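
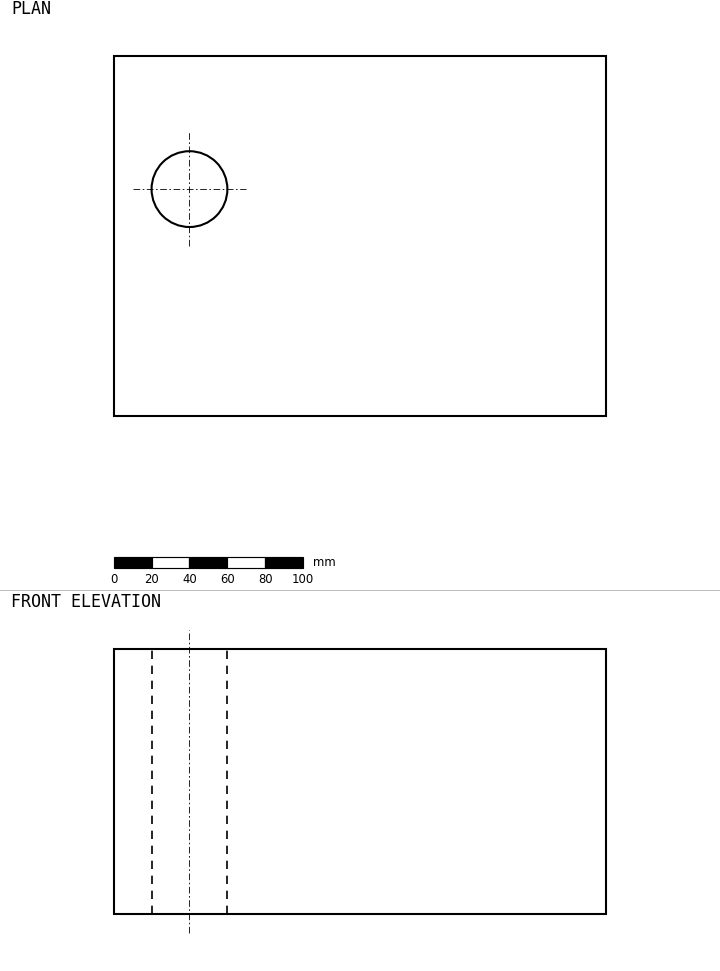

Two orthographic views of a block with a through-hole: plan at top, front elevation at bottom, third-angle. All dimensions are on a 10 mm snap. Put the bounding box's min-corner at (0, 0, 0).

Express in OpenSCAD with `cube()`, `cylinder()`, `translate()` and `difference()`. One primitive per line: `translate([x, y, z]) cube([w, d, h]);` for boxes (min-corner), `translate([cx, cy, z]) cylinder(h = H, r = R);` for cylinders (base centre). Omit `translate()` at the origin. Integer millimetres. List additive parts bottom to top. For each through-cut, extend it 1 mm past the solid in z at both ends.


difference() {
  cube([260, 190, 140]);
  translate([40, 120, -1]) cylinder(h = 142, r = 20);
}


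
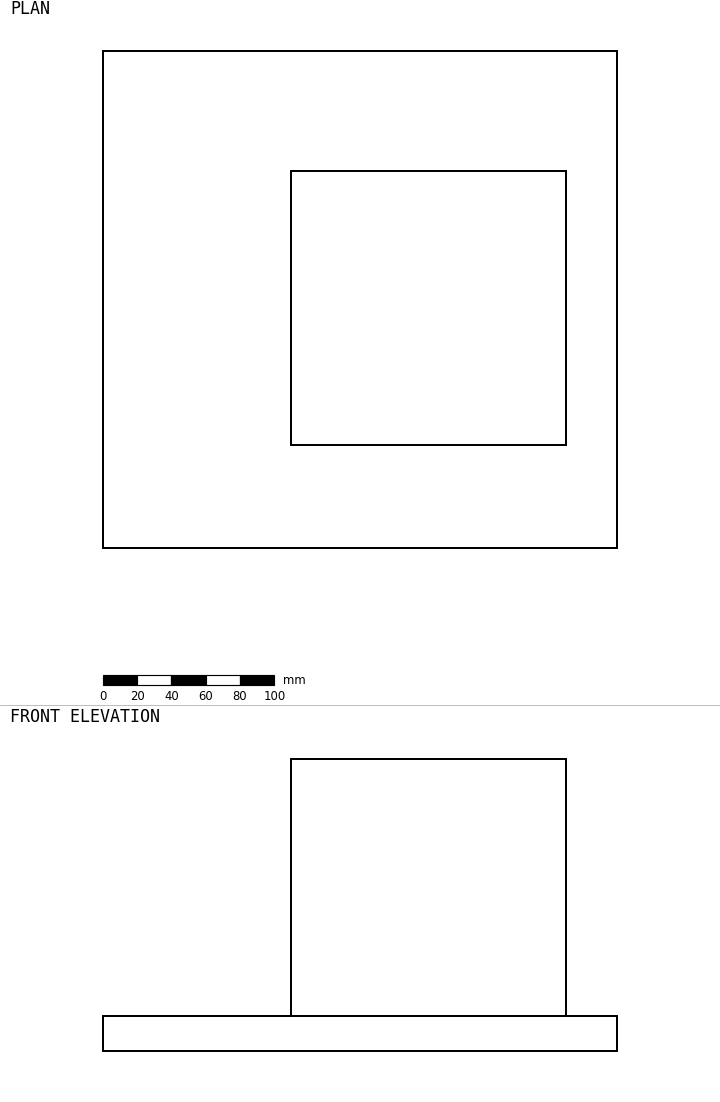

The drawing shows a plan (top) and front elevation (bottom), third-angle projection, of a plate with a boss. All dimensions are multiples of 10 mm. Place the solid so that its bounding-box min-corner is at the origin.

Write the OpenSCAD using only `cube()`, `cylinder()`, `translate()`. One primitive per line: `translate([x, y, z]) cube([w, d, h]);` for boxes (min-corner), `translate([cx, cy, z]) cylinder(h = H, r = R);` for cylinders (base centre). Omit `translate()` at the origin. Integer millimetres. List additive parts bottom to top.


cube([300, 290, 20]);
translate([110, 60, 20]) cube([160, 160, 150]);


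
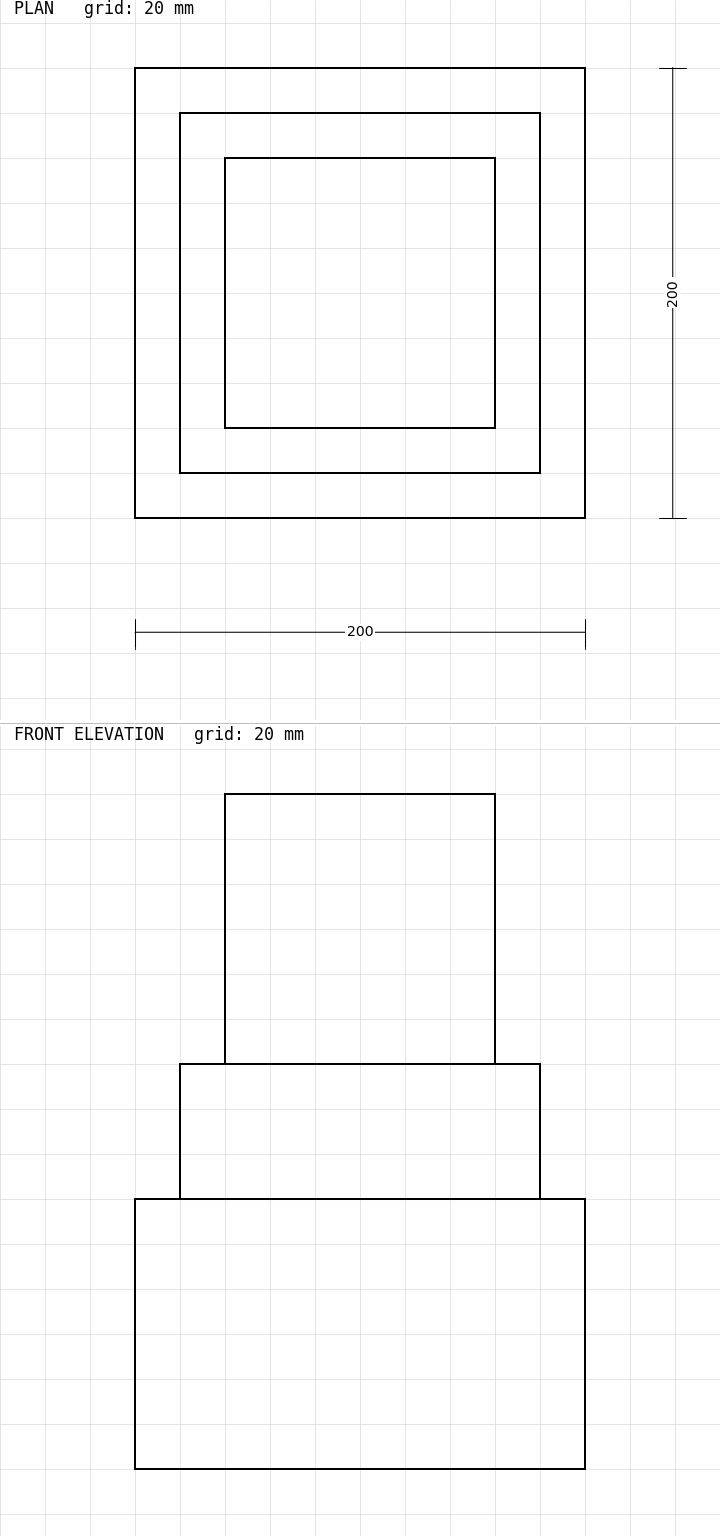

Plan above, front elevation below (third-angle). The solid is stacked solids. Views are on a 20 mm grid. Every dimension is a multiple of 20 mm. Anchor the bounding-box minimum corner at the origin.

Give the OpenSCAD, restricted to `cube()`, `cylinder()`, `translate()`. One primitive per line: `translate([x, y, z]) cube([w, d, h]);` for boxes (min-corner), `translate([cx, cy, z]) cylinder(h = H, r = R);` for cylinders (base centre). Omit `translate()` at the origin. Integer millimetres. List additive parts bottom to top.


cube([200, 200, 120]);
translate([20, 20, 120]) cube([160, 160, 60]);
translate([40, 40, 180]) cube([120, 120, 120]);


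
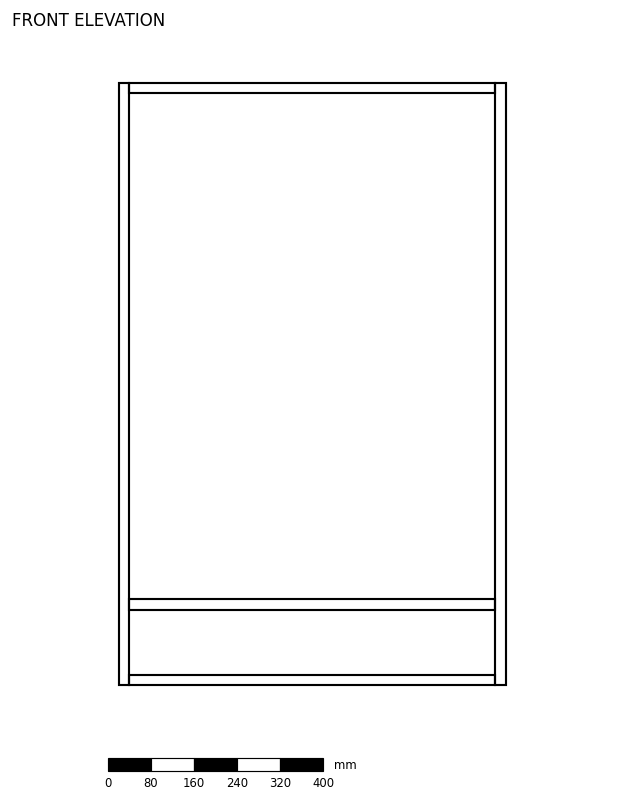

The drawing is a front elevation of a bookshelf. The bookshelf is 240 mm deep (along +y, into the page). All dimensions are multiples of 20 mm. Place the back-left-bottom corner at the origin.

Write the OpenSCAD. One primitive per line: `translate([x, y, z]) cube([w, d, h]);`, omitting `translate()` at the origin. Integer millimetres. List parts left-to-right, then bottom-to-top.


cube([20, 240, 1120]);
translate([20, 0, 0]) cube([680, 240, 20]);
translate([20, 0, 140]) cube([680, 240, 20]);
translate([20, 0, 1100]) cube([680, 240, 20]);
translate([700, 0, 0]) cube([20, 240, 1120]);


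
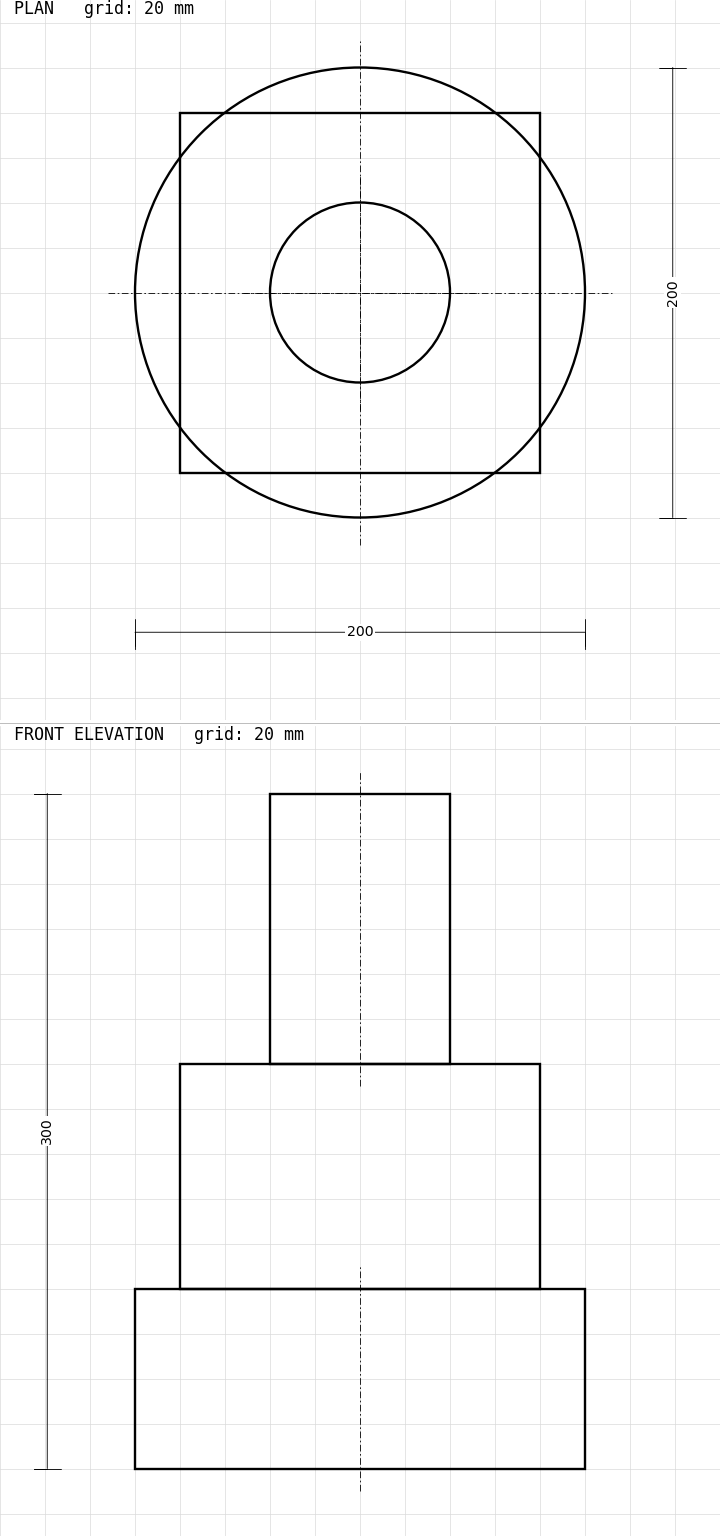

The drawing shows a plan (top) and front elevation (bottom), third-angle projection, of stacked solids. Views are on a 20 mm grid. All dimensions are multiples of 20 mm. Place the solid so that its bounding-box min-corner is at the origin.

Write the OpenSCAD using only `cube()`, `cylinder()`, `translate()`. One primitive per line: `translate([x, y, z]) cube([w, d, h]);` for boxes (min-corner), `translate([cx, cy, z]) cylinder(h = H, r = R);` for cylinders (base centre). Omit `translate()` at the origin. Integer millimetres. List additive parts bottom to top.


translate([100, 100, 0]) cylinder(h = 80, r = 100);
translate([20, 20, 80]) cube([160, 160, 100]);
translate([100, 100, 180]) cylinder(h = 120, r = 40);


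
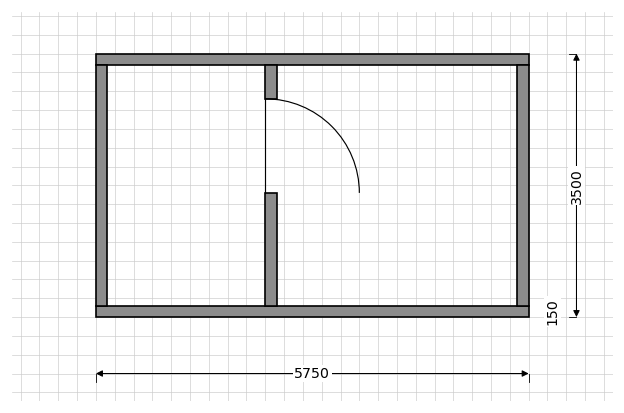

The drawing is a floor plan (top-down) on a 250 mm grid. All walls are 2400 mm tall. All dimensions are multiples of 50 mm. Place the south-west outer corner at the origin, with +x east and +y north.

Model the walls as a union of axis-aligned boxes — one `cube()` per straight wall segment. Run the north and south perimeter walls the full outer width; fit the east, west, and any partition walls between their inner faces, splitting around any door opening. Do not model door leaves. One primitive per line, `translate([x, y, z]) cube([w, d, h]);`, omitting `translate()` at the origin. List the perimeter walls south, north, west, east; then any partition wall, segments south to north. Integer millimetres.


cube([5750, 150, 2400]);
translate([0, 3350, 0]) cube([5750, 150, 2400]);
translate([0, 150, 0]) cube([150, 3200, 2400]);
translate([5600, 150, 0]) cube([150, 3200, 2400]);
translate([2250, 150, 0]) cube([150, 1500, 2400]);
translate([2250, 2900, 0]) cube([150, 450, 2400]);


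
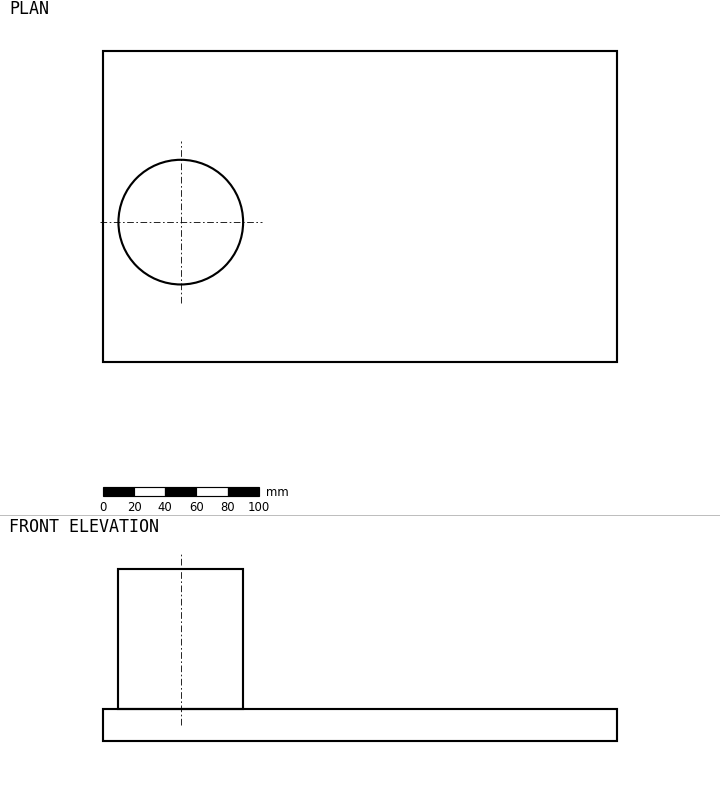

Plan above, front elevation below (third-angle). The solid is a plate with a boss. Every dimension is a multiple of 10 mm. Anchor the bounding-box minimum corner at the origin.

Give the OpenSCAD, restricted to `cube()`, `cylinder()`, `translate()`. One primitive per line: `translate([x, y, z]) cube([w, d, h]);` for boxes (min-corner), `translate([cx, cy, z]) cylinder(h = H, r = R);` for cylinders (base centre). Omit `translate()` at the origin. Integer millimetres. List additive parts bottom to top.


cube([330, 200, 20]);
translate([50, 90, 20]) cylinder(h = 90, r = 40);


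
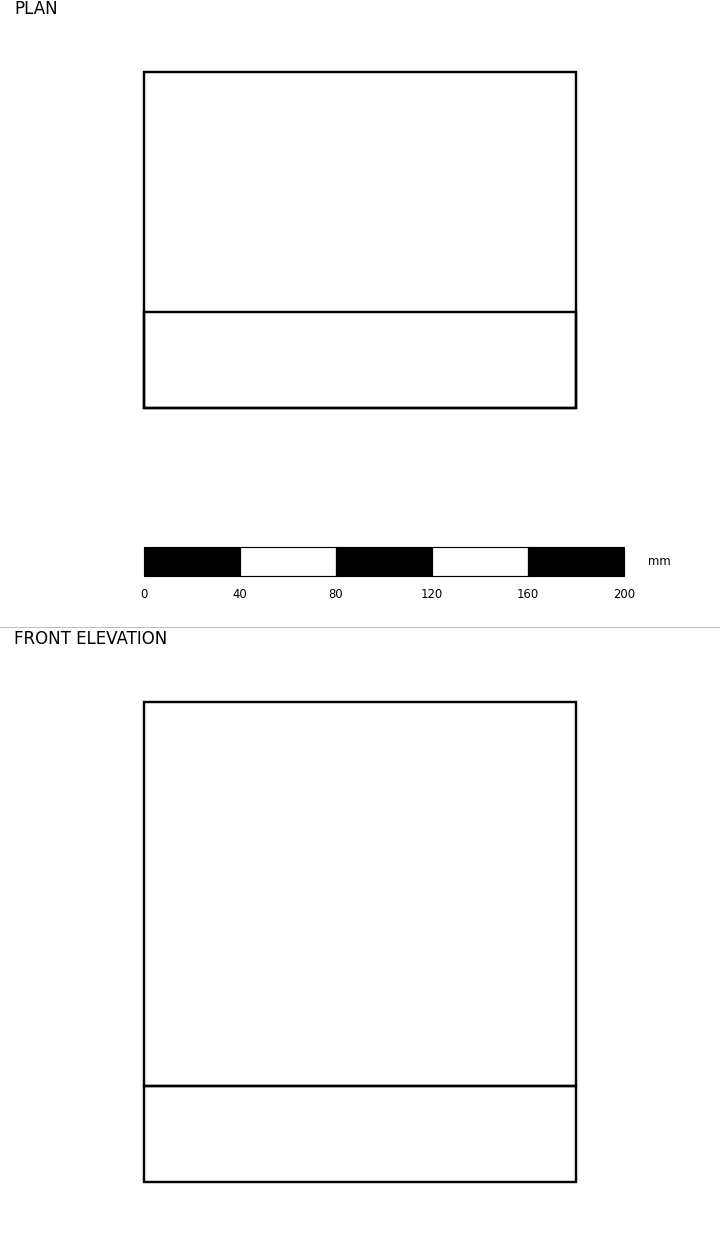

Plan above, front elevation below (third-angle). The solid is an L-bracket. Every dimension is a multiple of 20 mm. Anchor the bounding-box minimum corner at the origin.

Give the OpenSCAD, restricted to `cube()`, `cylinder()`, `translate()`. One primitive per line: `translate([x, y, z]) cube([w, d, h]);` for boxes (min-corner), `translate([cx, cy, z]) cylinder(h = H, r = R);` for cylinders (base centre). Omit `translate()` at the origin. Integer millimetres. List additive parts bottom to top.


cube([180, 140, 40]);
translate([0, 0, 40]) cube([180, 40, 160]);


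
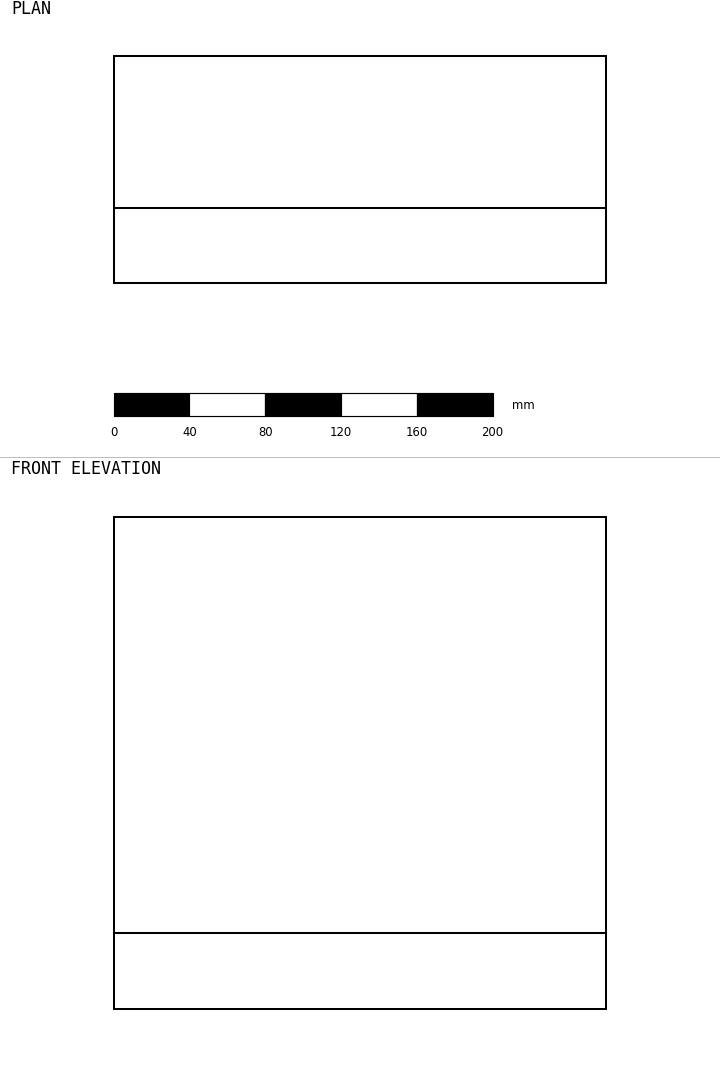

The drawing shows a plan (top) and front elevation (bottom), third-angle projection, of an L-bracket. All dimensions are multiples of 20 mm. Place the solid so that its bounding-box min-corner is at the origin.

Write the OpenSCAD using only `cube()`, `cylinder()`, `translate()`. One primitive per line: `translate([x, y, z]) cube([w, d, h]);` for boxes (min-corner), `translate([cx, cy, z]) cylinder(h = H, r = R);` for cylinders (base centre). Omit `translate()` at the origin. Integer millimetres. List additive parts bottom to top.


cube([260, 120, 40]);
translate([0, 0, 40]) cube([260, 40, 220]);


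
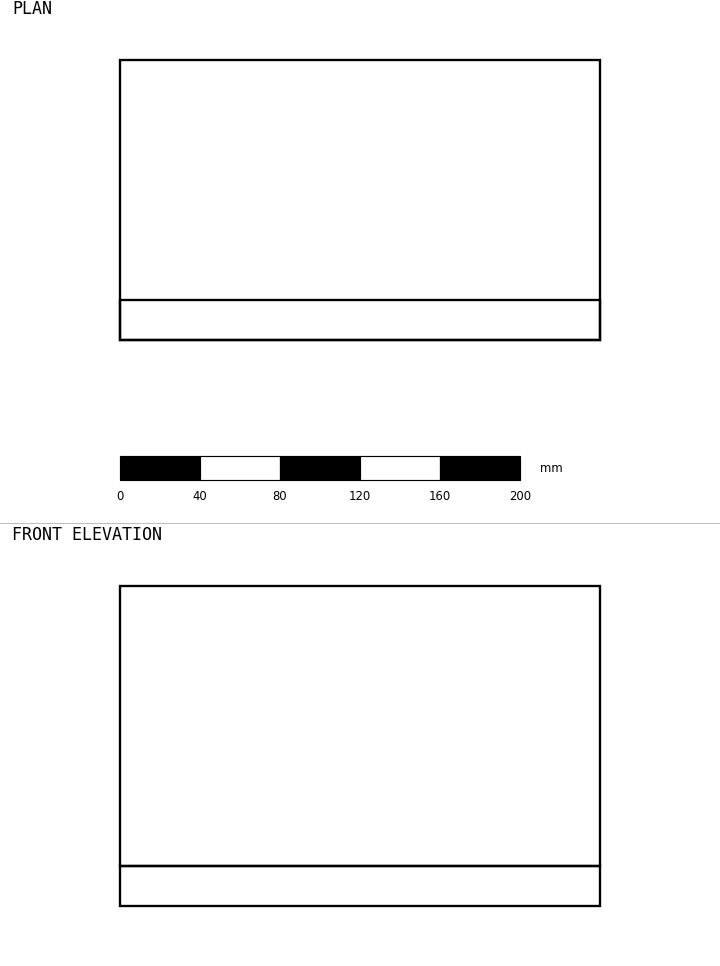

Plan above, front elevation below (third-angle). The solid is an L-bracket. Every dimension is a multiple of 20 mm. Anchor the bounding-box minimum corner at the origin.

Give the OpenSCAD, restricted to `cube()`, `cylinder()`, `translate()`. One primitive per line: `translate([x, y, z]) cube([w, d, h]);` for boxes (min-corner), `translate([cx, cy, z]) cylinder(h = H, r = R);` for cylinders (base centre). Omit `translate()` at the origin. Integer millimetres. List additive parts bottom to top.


cube([240, 140, 20]);
translate([0, 0, 20]) cube([240, 20, 140]);


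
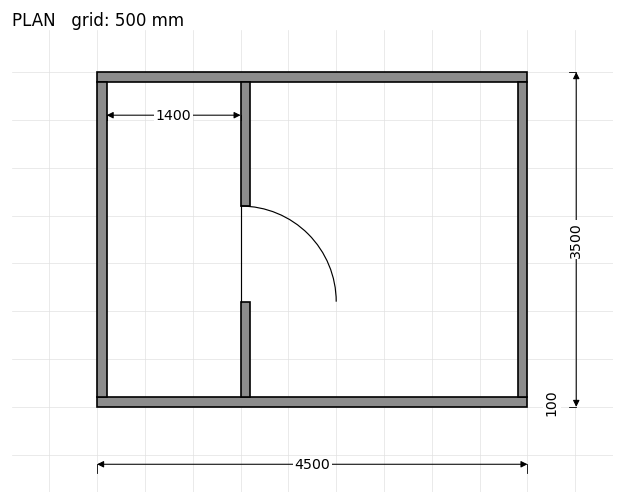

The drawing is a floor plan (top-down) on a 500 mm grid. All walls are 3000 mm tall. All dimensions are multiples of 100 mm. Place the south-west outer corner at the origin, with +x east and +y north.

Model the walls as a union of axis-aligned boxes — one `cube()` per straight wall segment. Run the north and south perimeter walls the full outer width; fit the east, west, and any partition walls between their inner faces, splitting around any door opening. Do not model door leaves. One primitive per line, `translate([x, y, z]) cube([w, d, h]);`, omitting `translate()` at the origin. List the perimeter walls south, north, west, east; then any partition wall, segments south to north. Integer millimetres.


cube([4500, 100, 3000]);
translate([0, 3400, 0]) cube([4500, 100, 3000]);
translate([0, 100, 0]) cube([100, 3300, 3000]);
translate([4400, 100, 0]) cube([100, 3300, 3000]);
translate([1500, 100, 0]) cube([100, 1000, 3000]);
translate([1500, 2100, 0]) cube([100, 1300, 3000]);


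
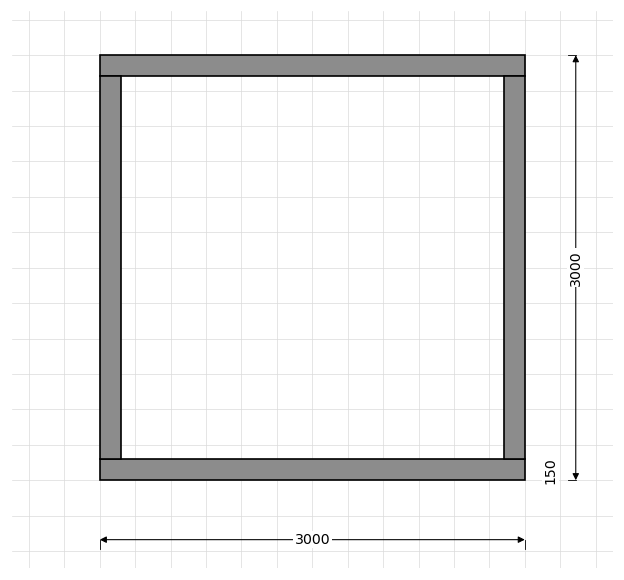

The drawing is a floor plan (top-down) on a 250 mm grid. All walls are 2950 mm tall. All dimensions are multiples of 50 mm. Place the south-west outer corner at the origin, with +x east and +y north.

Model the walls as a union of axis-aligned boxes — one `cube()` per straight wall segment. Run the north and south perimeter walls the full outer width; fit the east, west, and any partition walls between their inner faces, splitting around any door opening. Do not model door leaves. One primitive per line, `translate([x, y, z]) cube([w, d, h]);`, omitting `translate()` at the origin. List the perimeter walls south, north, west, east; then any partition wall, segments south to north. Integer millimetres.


cube([3000, 150, 2950]);
translate([0, 2850, 0]) cube([3000, 150, 2950]);
translate([0, 150, 0]) cube([150, 2700, 2950]);
translate([2850, 150, 0]) cube([150, 2700, 2950]);


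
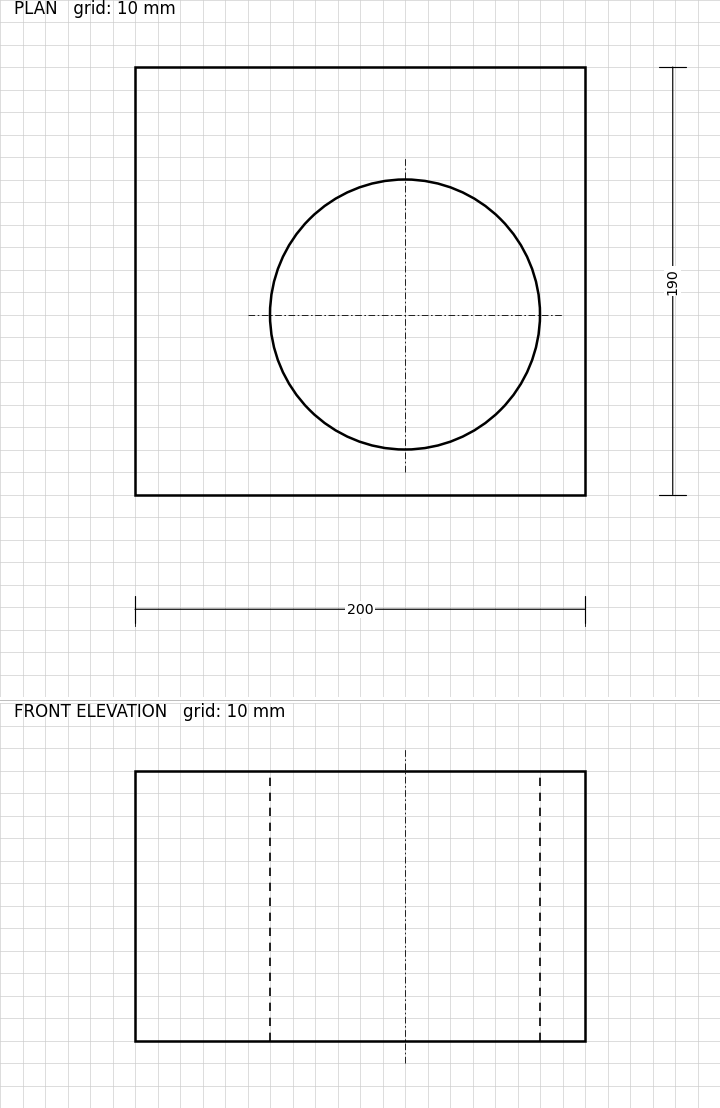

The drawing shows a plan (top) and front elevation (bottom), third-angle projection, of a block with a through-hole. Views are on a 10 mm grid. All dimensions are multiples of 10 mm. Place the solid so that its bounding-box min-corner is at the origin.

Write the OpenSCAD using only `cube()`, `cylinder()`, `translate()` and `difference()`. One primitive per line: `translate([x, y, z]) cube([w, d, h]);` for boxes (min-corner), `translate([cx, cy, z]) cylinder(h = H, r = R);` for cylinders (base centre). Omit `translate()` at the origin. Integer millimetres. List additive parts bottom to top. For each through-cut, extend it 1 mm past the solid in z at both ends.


difference() {
  cube([200, 190, 120]);
  translate([120, 80, -1]) cylinder(h = 122, r = 60);
}


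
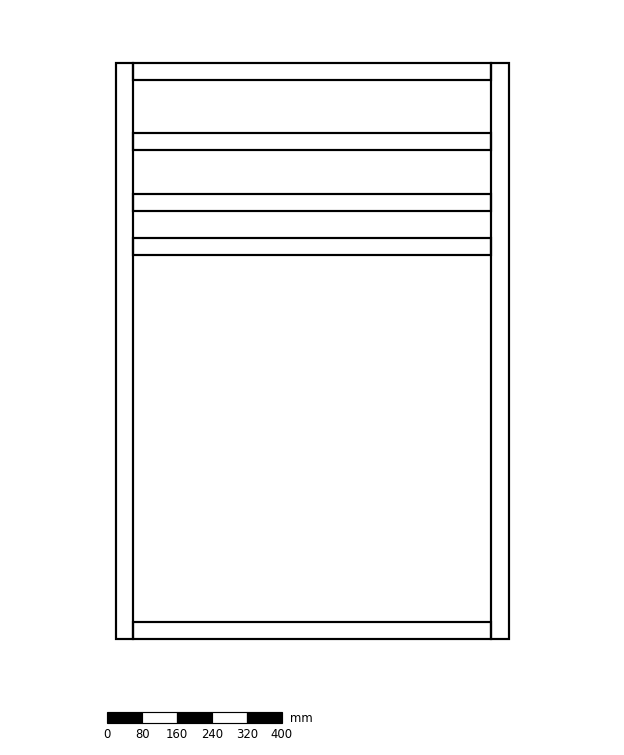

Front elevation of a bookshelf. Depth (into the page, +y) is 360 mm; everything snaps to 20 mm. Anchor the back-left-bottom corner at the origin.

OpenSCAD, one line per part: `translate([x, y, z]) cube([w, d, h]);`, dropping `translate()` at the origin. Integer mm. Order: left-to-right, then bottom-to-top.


cube([40, 360, 1320]);
translate([40, 0, 0]) cube([820, 360, 40]);
translate([40, 0, 880]) cube([820, 360, 40]);
translate([40, 0, 980]) cube([820, 360, 40]);
translate([40, 0, 1120]) cube([820, 360, 40]);
translate([40, 0, 1280]) cube([820, 360, 40]);
translate([860, 0, 0]) cube([40, 360, 1320]);


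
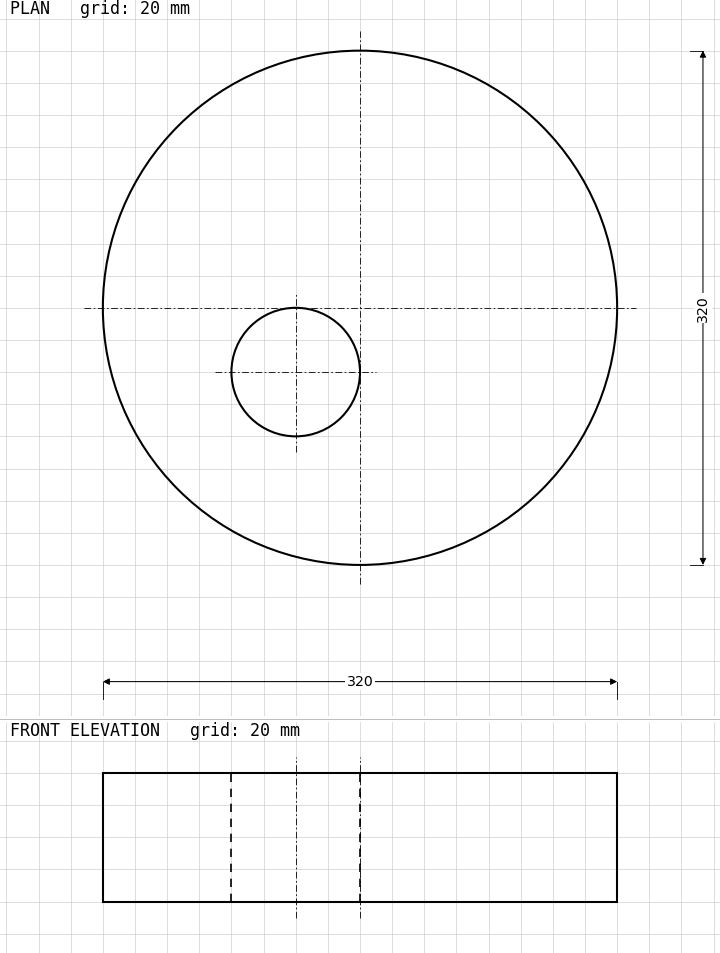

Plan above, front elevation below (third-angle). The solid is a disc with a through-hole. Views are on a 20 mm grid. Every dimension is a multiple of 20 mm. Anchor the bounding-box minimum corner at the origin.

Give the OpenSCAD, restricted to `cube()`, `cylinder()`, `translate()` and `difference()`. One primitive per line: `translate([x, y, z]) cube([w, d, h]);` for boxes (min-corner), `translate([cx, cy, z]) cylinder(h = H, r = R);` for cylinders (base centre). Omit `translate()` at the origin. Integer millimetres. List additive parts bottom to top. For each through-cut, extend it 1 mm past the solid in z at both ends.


difference() {
  translate([160, 160, 0]) cylinder(h = 80, r = 160);
  translate([120, 120, -1]) cylinder(h = 82, r = 40);
}


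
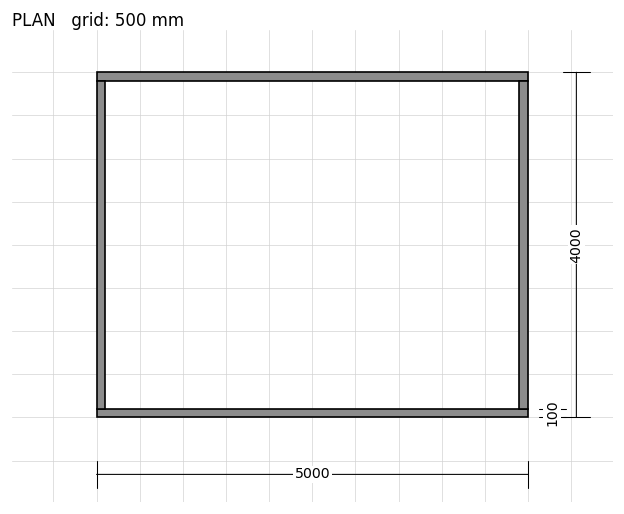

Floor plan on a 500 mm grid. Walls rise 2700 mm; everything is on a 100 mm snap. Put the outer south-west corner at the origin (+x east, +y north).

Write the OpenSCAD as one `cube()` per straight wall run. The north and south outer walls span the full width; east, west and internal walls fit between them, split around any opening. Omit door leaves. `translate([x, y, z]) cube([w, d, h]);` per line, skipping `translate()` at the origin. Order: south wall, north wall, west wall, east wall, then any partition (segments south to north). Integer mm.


cube([5000, 100, 2700]);
translate([0, 3900, 0]) cube([5000, 100, 2700]);
translate([0, 100, 0]) cube([100, 3800, 2700]);
translate([4900, 100, 0]) cube([100, 3800, 2700]);


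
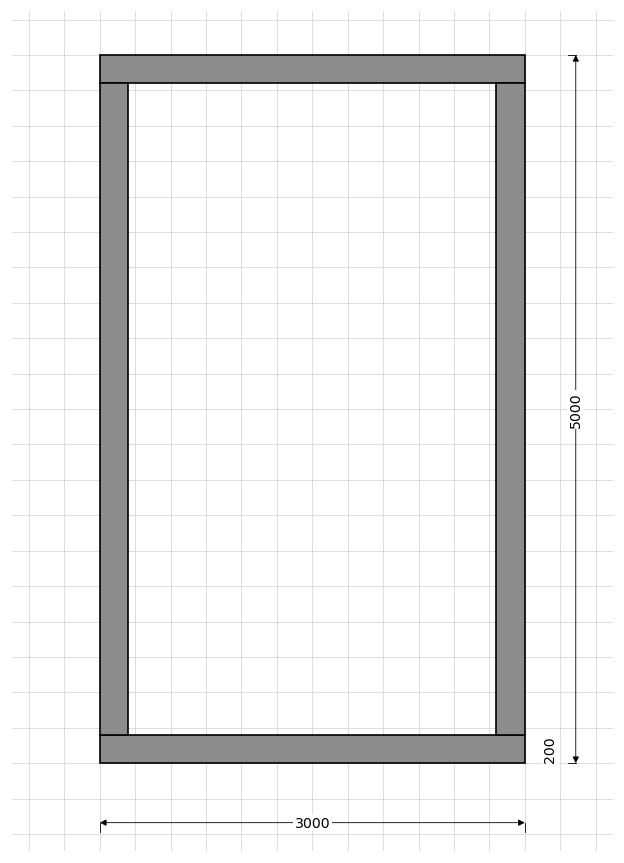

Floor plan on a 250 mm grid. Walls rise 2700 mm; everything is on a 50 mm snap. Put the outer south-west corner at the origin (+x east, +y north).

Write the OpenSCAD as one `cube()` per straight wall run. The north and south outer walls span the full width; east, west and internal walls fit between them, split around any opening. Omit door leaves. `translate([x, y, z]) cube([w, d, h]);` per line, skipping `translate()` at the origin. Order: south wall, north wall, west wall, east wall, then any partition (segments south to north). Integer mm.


cube([3000, 200, 2700]);
translate([0, 4800, 0]) cube([3000, 200, 2700]);
translate([0, 200, 0]) cube([200, 4600, 2700]);
translate([2800, 200, 0]) cube([200, 4600, 2700]);


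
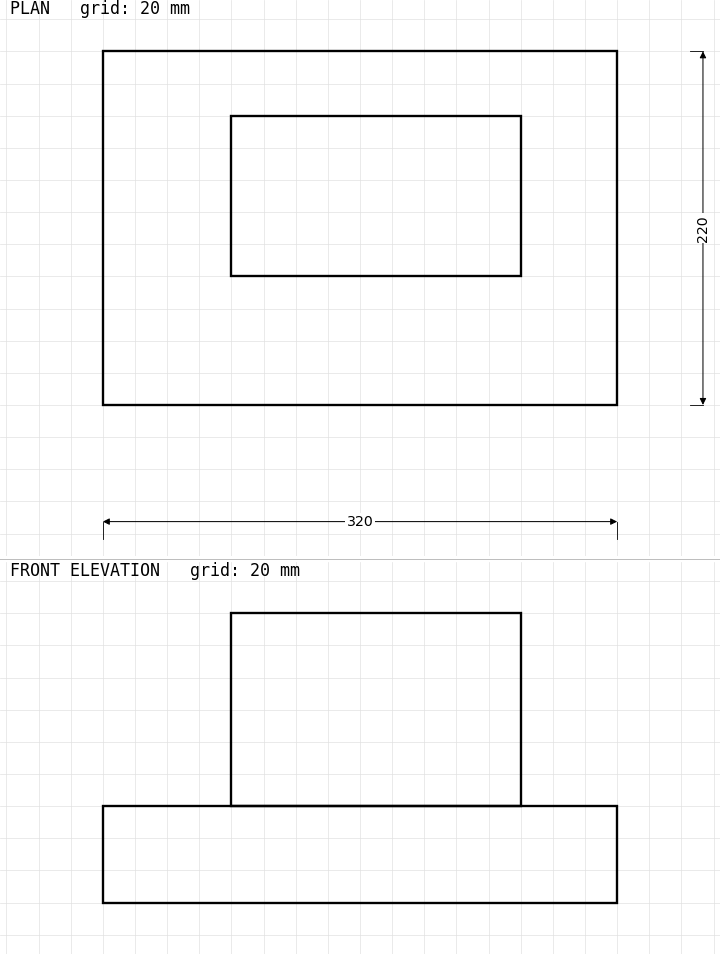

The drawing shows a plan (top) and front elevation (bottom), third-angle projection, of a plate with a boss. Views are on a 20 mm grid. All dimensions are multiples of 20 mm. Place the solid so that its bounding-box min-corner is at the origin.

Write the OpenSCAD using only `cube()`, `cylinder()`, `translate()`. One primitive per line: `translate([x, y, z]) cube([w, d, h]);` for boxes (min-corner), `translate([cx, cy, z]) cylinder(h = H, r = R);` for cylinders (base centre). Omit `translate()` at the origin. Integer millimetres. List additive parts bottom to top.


cube([320, 220, 60]);
translate([80, 80, 60]) cube([180, 100, 120]);


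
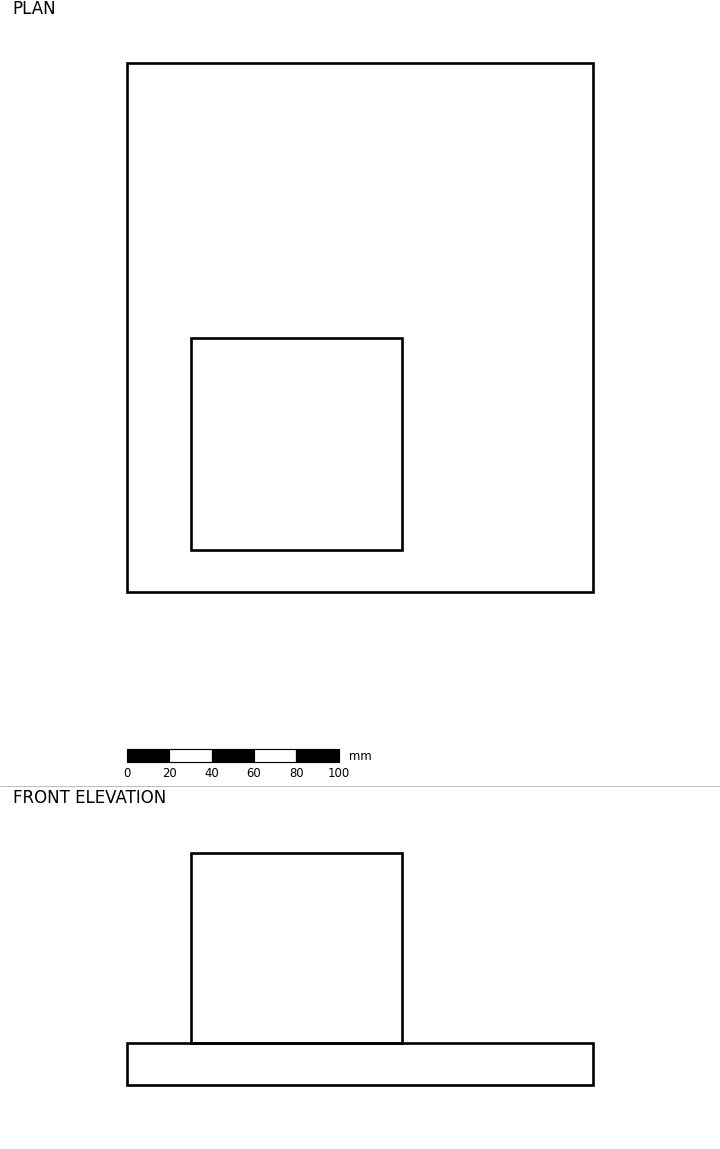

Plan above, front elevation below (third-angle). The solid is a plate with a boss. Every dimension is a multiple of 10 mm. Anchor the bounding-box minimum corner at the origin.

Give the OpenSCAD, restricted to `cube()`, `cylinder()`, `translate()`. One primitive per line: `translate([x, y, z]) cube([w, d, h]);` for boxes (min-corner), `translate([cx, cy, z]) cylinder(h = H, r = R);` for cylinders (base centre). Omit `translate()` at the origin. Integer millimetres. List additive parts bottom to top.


cube([220, 250, 20]);
translate([30, 20, 20]) cube([100, 100, 90]);


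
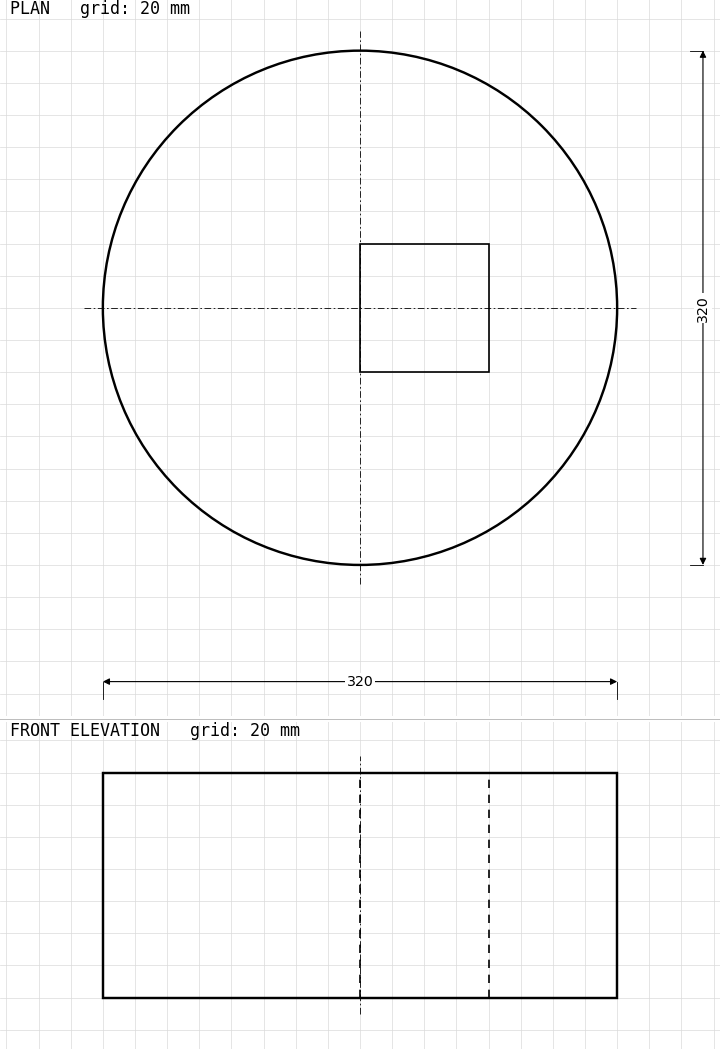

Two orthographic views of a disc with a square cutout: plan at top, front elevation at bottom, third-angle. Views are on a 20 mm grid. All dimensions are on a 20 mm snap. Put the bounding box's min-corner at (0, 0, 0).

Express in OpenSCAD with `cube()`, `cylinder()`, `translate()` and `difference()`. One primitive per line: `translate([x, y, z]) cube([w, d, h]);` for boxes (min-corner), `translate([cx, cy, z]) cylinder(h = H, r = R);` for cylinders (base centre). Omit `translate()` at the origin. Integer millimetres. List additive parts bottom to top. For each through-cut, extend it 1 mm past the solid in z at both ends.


difference() {
  translate([160, 160, 0]) cylinder(h = 140, r = 160);
  translate([160, 120, -1]) cube([80, 80, 142]);
}


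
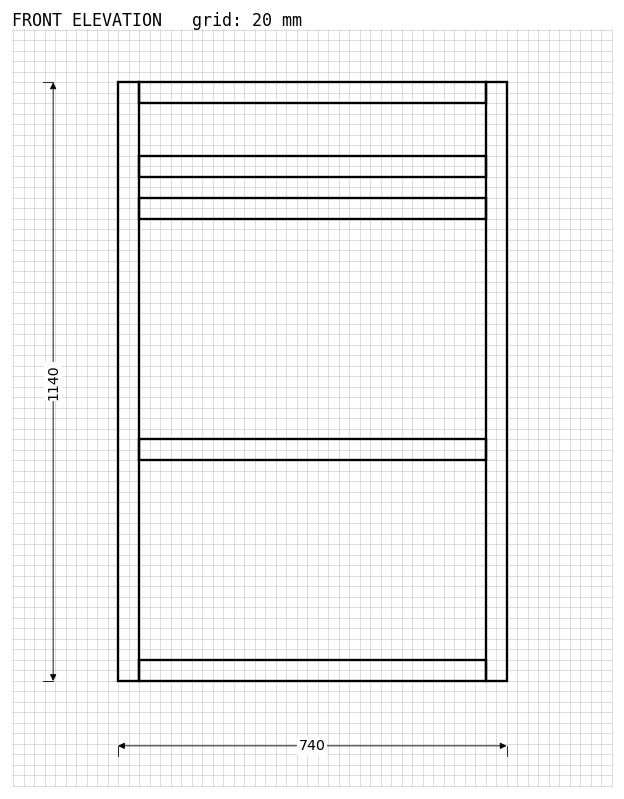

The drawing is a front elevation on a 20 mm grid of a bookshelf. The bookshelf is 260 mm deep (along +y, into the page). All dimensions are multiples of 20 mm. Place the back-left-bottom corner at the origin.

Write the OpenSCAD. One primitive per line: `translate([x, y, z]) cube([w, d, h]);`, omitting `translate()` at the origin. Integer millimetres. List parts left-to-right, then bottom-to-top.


cube([40, 260, 1140]);
translate([40, 0, 0]) cube([660, 260, 40]);
translate([40, 0, 420]) cube([660, 260, 40]);
translate([40, 0, 880]) cube([660, 260, 40]);
translate([40, 0, 960]) cube([660, 260, 40]);
translate([40, 0, 1100]) cube([660, 260, 40]);
translate([700, 0, 0]) cube([40, 260, 1140]);


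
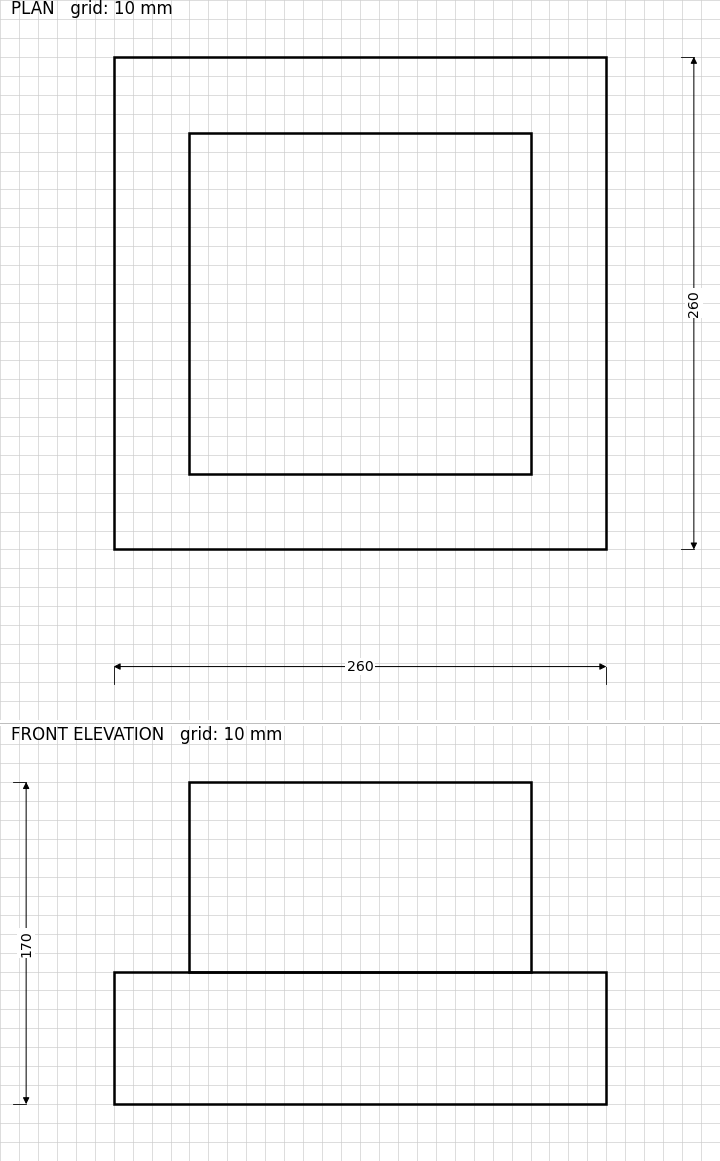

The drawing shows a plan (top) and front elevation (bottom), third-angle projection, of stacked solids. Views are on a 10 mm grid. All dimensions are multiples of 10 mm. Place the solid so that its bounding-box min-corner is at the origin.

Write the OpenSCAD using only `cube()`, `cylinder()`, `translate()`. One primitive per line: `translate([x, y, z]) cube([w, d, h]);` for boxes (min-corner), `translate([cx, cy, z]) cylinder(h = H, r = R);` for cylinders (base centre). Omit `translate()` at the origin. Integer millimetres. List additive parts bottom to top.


cube([260, 260, 70]);
translate([40, 40, 70]) cube([180, 180, 100]);


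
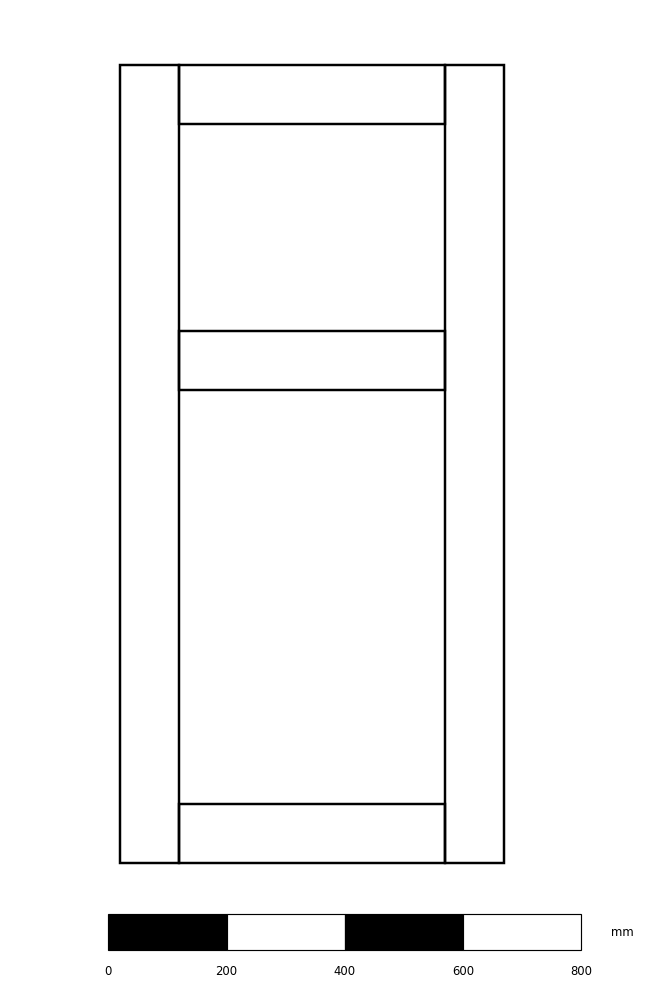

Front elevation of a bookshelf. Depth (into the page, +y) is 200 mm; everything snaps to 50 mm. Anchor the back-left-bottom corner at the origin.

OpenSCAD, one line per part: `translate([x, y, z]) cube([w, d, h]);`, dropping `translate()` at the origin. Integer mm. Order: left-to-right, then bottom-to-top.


cube([100, 200, 1350]);
translate([100, 0, 0]) cube([450, 200, 100]);
translate([100, 0, 800]) cube([450, 200, 100]);
translate([100, 0, 1250]) cube([450, 200, 100]);
translate([550, 0, 0]) cube([100, 200, 1350]);


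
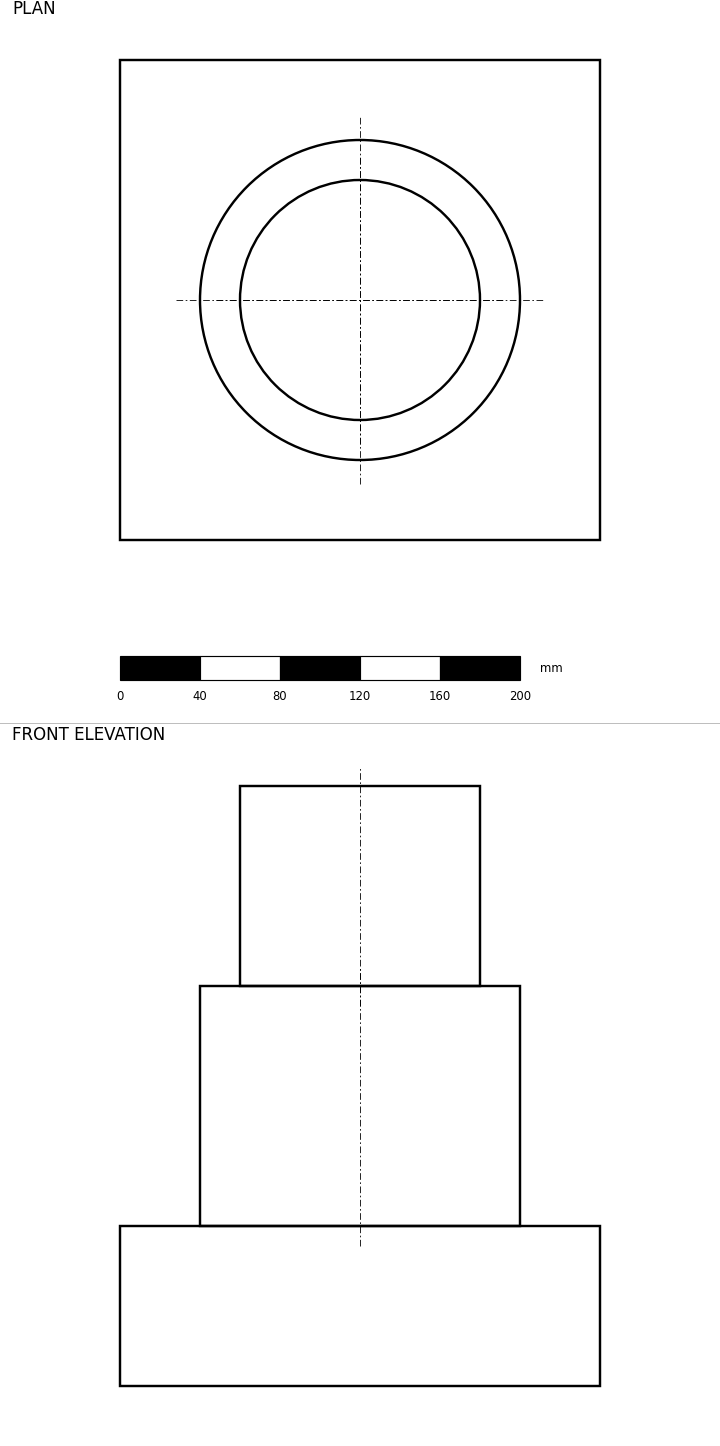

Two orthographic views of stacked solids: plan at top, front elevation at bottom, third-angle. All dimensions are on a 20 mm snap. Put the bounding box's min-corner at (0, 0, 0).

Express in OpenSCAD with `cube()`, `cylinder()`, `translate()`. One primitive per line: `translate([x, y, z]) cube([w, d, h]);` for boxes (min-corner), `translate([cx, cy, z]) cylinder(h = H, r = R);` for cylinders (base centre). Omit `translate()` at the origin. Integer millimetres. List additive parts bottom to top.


cube([240, 240, 80]);
translate([120, 120, 80]) cylinder(h = 120, r = 80);
translate([120, 120, 200]) cylinder(h = 100, r = 60);


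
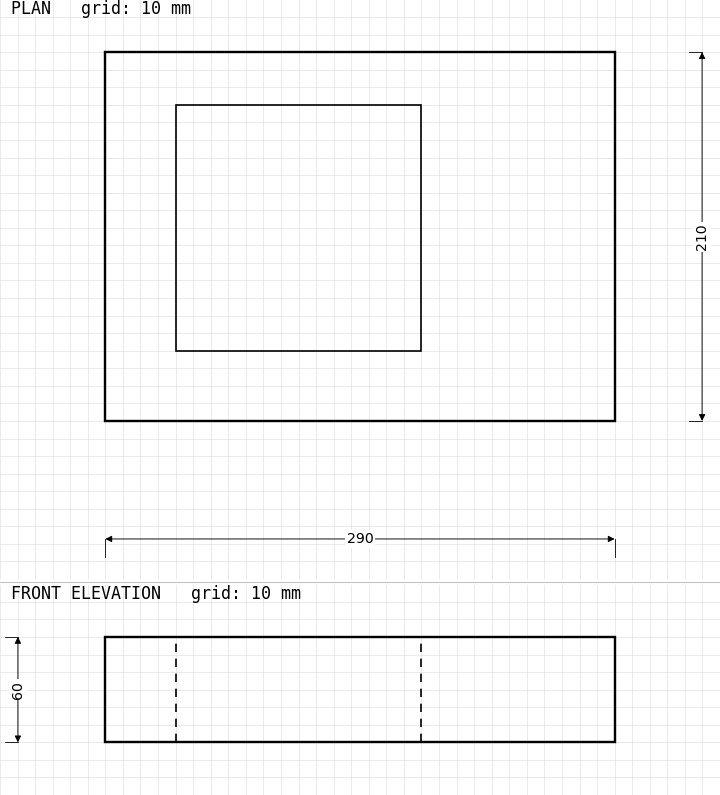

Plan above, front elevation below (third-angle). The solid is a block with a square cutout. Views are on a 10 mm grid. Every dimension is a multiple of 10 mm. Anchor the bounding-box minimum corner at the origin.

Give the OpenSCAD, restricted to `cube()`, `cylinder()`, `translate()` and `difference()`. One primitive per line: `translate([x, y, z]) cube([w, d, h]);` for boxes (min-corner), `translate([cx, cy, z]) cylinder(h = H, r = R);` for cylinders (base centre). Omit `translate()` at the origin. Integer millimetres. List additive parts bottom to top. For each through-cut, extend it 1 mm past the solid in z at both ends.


difference() {
  cube([290, 210, 60]);
  translate([40, 40, -1]) cube([140, 140, 62]);
}


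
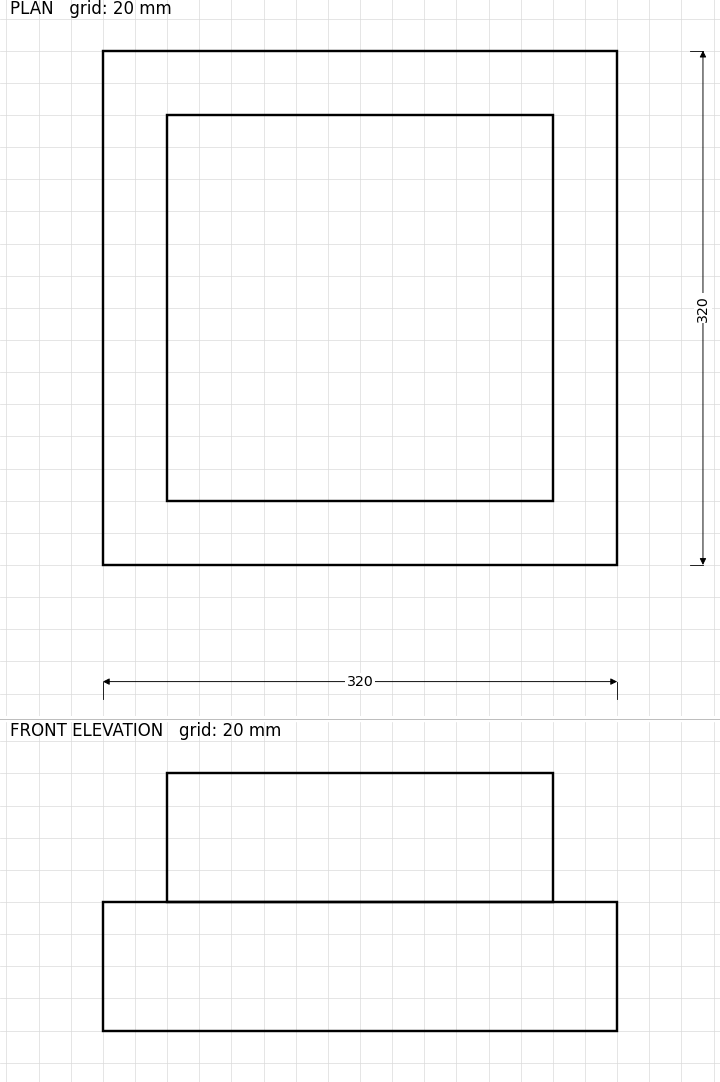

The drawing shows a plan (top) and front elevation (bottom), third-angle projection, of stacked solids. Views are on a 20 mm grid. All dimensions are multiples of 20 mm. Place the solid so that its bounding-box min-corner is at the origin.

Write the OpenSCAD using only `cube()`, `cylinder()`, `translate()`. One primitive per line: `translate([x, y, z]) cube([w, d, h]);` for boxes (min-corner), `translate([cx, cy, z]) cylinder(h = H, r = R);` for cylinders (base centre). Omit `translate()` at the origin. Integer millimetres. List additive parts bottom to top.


cube([320, 320, 80]);
translate([40, 40, 80]) cube([240, 240, 80]);


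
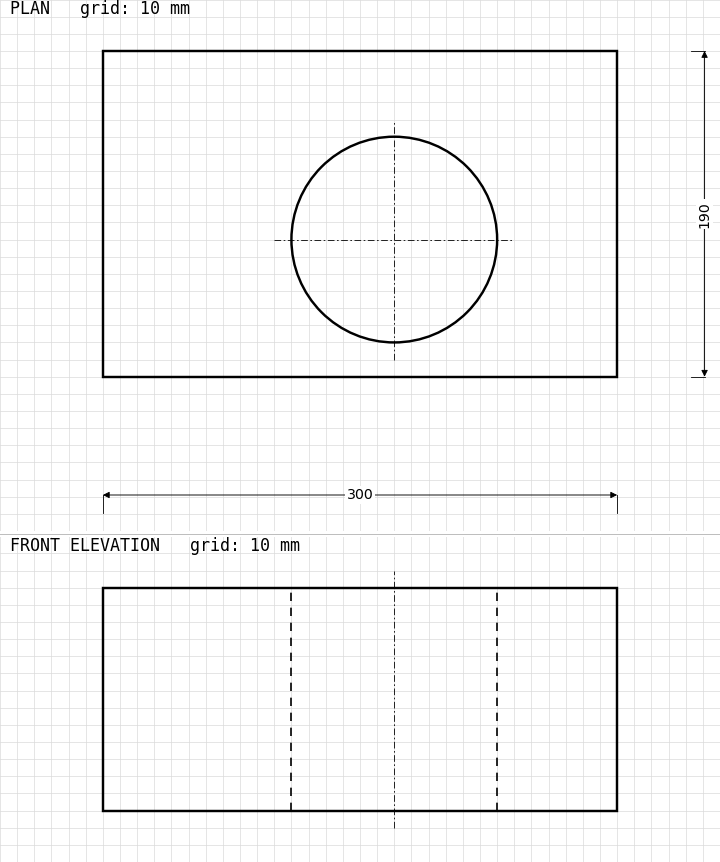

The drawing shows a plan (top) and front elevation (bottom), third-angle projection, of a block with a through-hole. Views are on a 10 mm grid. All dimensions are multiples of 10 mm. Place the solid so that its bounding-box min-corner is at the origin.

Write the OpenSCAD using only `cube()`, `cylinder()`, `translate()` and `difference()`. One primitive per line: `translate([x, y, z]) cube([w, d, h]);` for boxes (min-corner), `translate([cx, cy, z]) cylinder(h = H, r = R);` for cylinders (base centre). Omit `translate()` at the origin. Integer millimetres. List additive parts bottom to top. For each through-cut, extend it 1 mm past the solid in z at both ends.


difference() {
  cube([300, 190, 130]);
  translate([170, 80, -1]) cylinder(h = 132, r = 60);
}


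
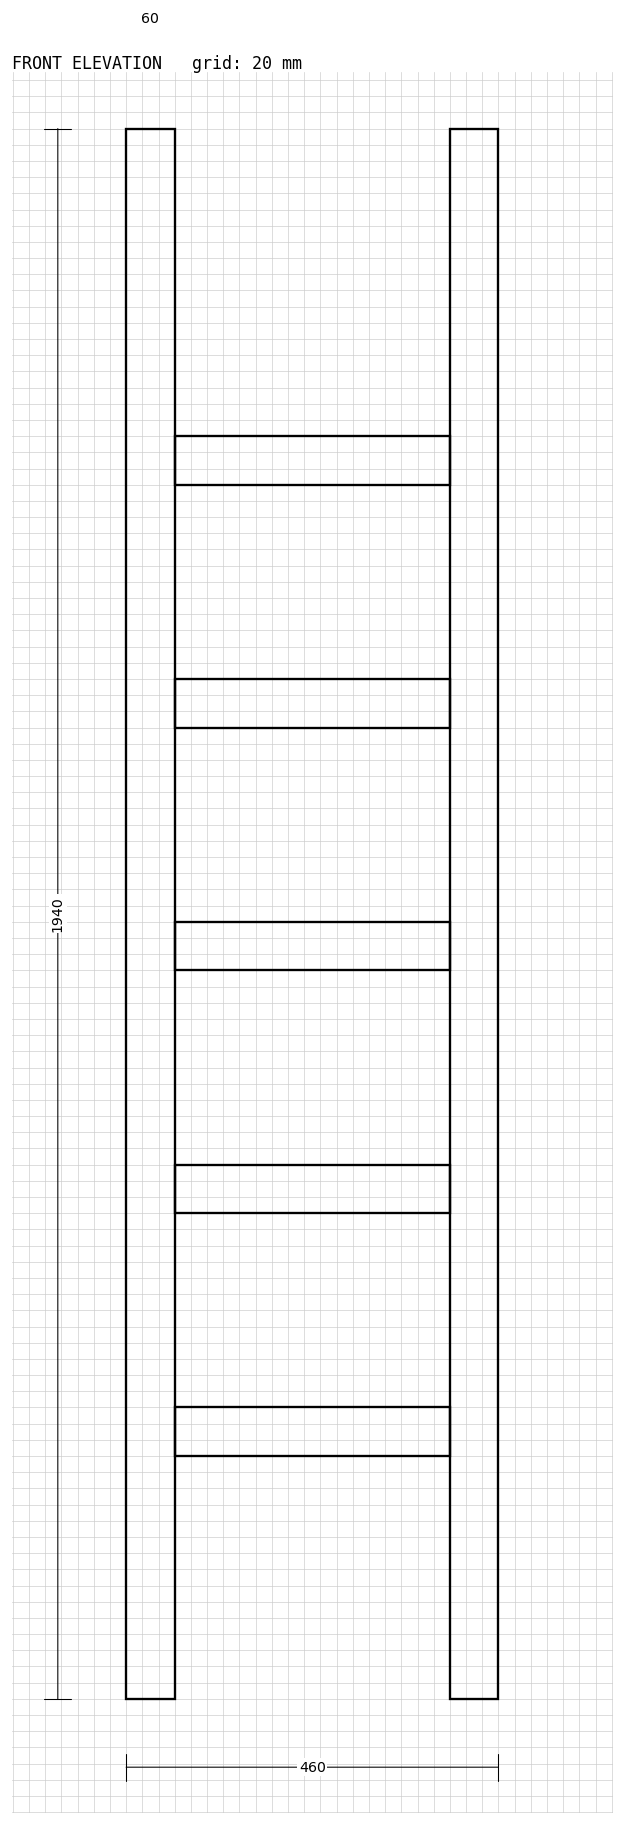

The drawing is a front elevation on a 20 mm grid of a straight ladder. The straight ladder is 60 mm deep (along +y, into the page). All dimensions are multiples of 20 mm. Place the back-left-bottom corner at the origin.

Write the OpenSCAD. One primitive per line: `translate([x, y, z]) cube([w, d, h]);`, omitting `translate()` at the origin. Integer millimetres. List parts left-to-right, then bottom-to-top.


cube([60, 60, 1940]);
translate([60, 0, 300]) cube([340, 60, 60]);
translate([60, 0, 600]) cube([340, 60, 60]);
translate([60, 0, 900]) cube([340, 60, 60]);
translate([60, 0, 1200]) cube([340, 60, 60]);
translate([60, 0, 1500]) cube([340, 60, 60]);
translate([400, 0, 0]) cube([60, 60, 1940]);


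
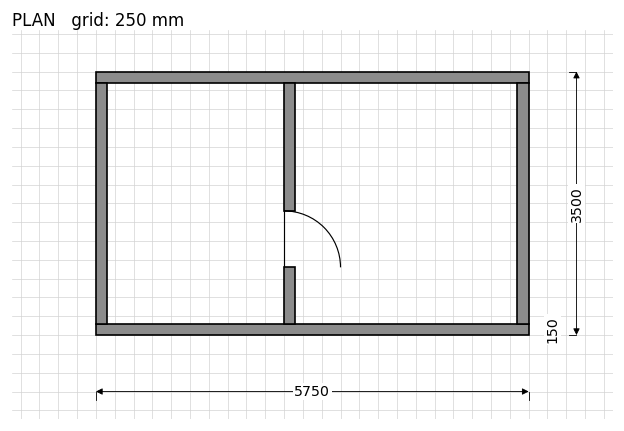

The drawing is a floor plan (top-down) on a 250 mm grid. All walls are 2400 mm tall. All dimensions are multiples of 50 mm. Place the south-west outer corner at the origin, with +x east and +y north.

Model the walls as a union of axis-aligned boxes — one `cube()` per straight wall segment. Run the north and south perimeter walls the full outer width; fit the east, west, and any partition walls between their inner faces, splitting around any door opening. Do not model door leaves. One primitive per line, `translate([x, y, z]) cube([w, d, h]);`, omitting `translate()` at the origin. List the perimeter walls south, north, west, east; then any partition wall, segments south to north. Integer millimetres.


cube([5750, 150, 2400]);
translate([0, 3350, 0]) cube([5750, 150, 2400]);
translate([0, 150, 0]) cube([150, 3200, 2400]);
translate([5600, 150, 0]) cube([150, 3200, 2400]);
translate([2500, 150, 0]) cube([150, 750, 2400]);
translate([2500, 1650, 0]) cube([150, 1700, 2400]);


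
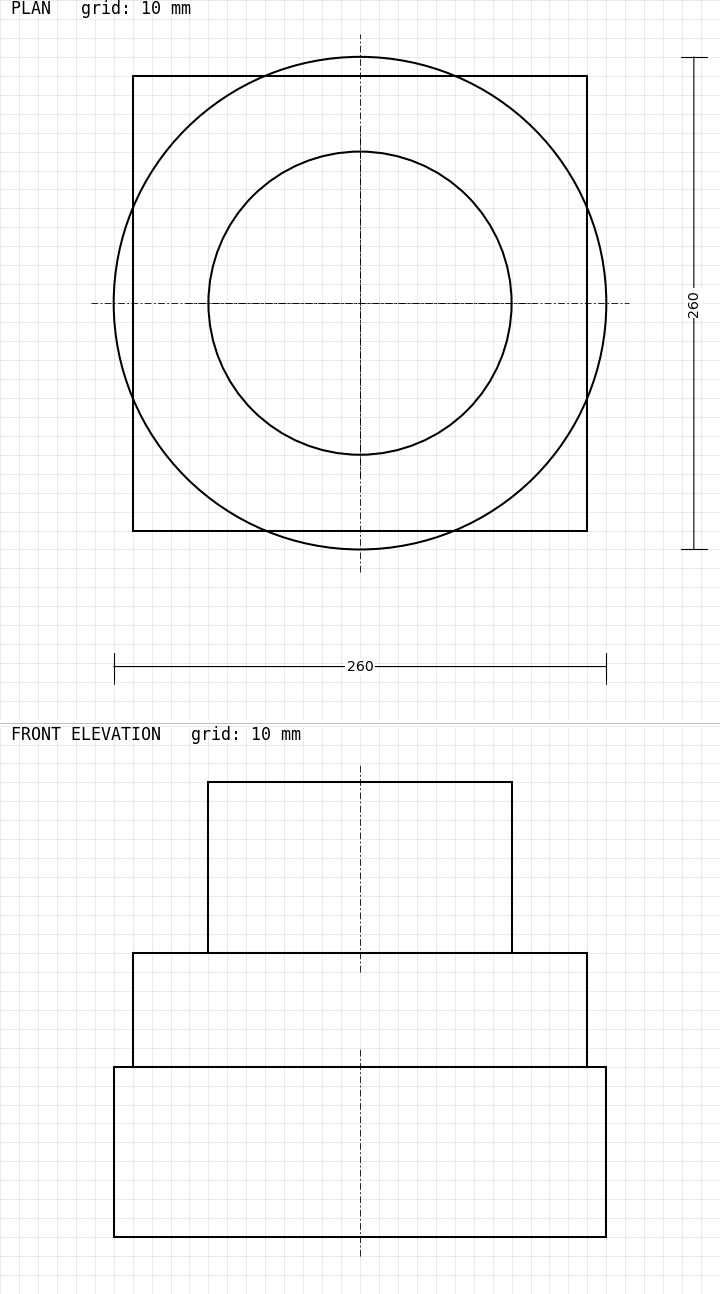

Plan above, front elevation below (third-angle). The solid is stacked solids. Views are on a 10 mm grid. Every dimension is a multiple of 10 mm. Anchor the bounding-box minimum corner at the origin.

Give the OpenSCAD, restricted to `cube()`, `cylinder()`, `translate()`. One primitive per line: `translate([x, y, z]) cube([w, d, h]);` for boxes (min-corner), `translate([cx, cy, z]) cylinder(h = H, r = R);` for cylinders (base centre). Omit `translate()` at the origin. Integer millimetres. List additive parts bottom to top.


translate([130, 130, 0]) cylinder(h = 90, r = 130);
translate([10, 10, 90]) cube([240, 240, 60]);
translate([130, 130, 150]) cylinder(h = 90, r = 80);


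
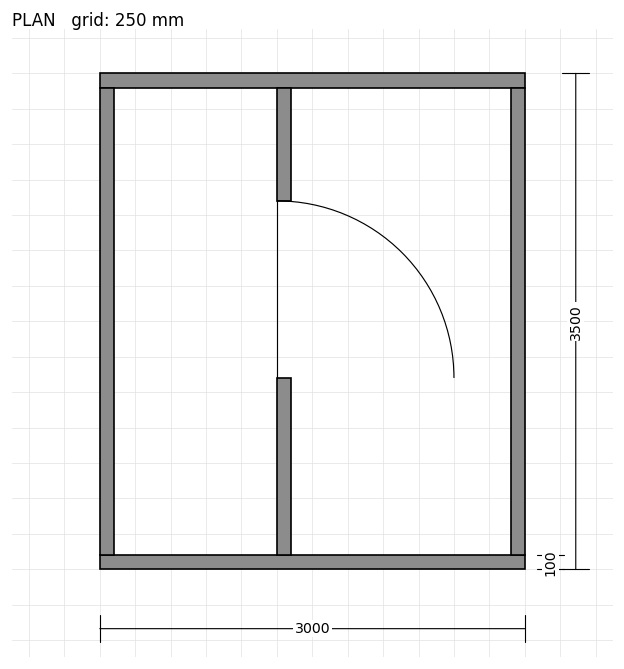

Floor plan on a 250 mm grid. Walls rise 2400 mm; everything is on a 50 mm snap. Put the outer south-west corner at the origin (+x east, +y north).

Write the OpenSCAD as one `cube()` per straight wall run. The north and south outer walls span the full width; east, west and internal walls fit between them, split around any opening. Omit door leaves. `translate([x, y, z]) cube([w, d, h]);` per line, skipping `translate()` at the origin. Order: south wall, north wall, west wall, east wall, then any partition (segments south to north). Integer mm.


cube([3000, 100, 2400]);
translate([0, 3400, 0]) cube([3000, 100, 2400]);
translate([0, 100, 0]) cube([100, 3300, 2400]);
translate([2900, 100, 0]) cube([100, 3300, 2400]);
translate([1250, 100, 0]) cube([100, 1250, 2400]);
translate([1250, 2600, 0]) cube([100, 800, 2400]);


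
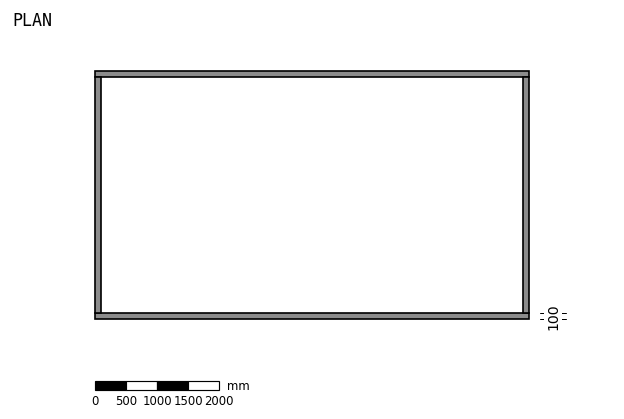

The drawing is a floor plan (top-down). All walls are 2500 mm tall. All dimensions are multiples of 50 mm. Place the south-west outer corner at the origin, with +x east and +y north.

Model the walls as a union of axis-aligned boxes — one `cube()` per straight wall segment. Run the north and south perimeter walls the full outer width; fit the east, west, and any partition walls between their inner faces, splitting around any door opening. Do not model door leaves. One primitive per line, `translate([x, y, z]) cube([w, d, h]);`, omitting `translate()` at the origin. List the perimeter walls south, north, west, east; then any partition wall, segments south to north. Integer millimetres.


cube([7000, 100, 2500]);
translate([0, 3900, 0]) cube([7000, 100, 2500]);
translate([0, 100, 0]) cube([100, 3800, 2500]);
translate([6900, 100, 0]) cube([100, 3800, 2500]);


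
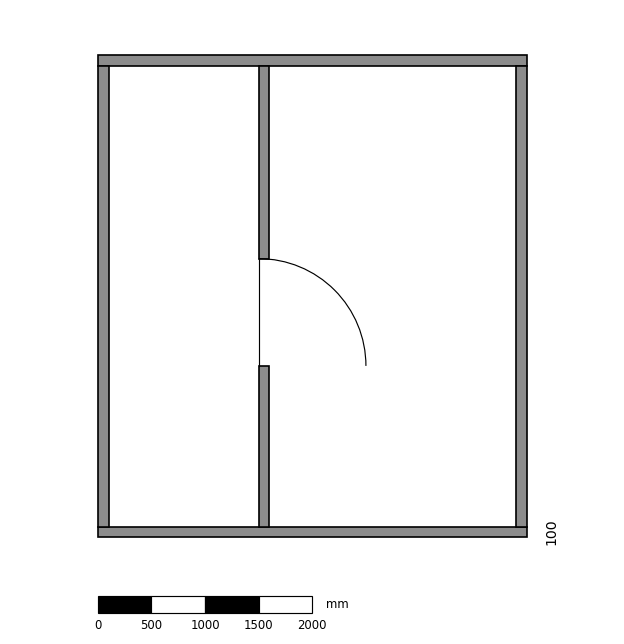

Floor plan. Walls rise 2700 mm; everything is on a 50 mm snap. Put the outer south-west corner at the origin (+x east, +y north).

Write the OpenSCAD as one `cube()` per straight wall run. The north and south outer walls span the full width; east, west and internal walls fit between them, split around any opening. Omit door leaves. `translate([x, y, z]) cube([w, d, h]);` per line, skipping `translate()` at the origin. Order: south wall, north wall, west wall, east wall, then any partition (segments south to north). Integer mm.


cube([4000, 100, 2700]);
translate([0, 4400, 0]) cube([4000, 100, 2700]);
translate([0, 100, 0]) cube([100, 4300, 2700]);
translate([3900, 100, 0]) cube([100, 4300, 2700]);
translate([1500, 100, 0]) cube([100, 1500, 2700]);
translate([1500, 2600, 0]) cube([100, 1800, 2700]);


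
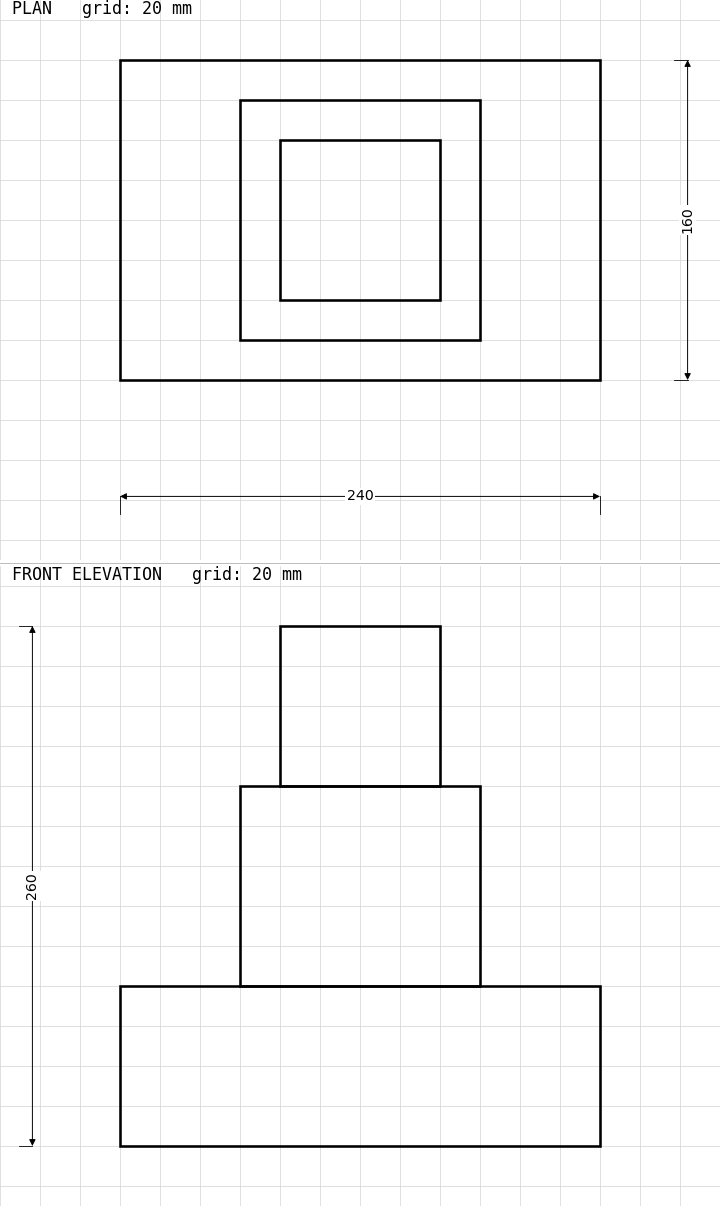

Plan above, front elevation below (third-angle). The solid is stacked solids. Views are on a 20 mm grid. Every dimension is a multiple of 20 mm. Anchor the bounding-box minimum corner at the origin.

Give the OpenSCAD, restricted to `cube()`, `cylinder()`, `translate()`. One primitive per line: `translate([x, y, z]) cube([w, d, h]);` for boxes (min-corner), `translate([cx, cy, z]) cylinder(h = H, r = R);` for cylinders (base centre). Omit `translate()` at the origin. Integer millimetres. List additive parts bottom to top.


cube([240, 160, 80]);
translate([60, 20, 80]) cube([120, 120, 100]);
translate([80, 40, 180]) cube([80, 80, 80]);
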